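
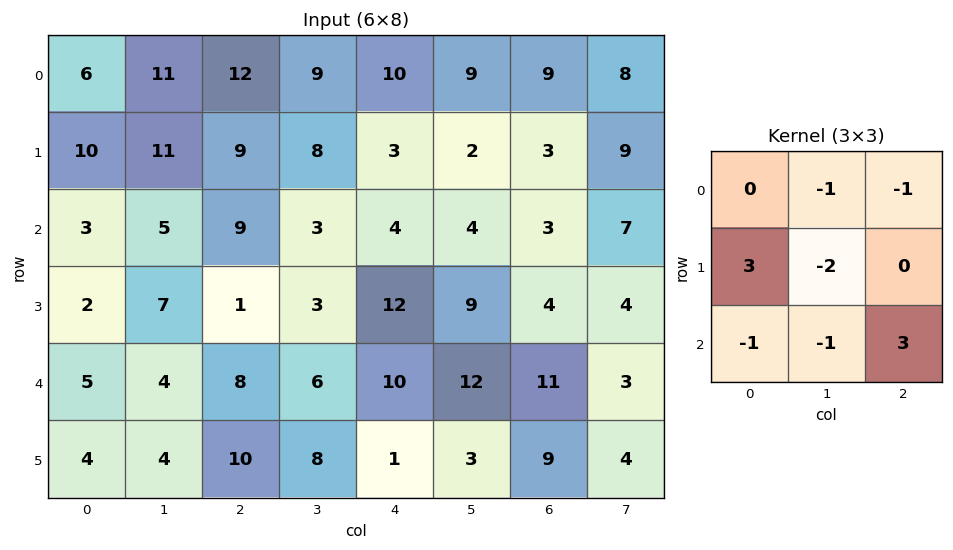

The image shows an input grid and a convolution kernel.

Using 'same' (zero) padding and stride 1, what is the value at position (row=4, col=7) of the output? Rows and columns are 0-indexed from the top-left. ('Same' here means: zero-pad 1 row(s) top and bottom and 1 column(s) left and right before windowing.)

The receptive field on the zero-padded input at this output position is [4 4 0 / 11 3 0 / 9 4 0]. Elementwise product with the kernel and sum: 4·-1 + 0·-1 + 11·3 + 3·-2 + 9·-1 + 4·-1 + 0·3.

10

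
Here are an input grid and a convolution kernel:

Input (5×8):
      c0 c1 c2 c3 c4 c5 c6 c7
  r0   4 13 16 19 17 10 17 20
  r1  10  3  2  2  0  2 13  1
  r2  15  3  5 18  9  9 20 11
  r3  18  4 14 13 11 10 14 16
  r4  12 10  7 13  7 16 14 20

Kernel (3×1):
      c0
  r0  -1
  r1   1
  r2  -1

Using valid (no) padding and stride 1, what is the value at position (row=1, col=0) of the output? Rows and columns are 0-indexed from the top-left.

-13

The receptive field on the input at this output position is [10 / 15 / 18]. Elementwise product with the kernel and sum: 10·-1 + 15·1 + 18·-1.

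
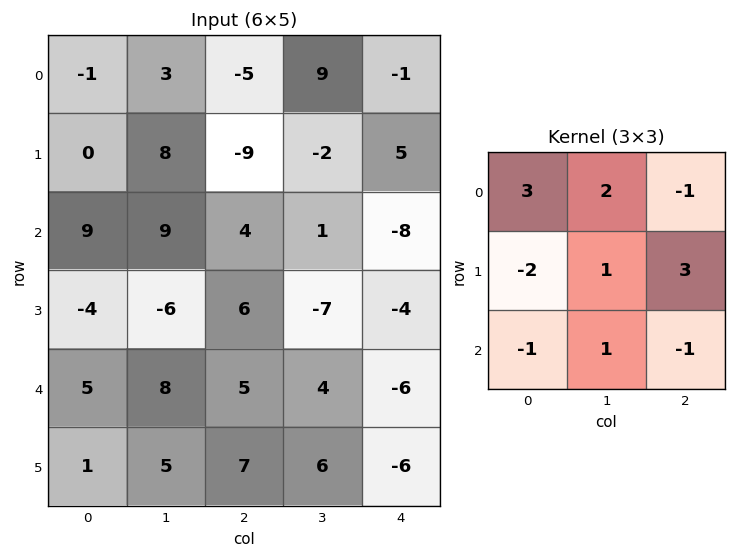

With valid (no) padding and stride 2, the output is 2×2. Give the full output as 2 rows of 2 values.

Output[0,0]: The receptive field on the input at this output position is [-1 3 -5 / 0 8 -9 / 9 9 4]. Elementwise product with the kernel and sum: -1·3 + 3·2 + -5·-1 + 0·-2 + 8·1 + -9·3 + 9·-1 + 9·1 + 4·-1.

-15 40
59 -4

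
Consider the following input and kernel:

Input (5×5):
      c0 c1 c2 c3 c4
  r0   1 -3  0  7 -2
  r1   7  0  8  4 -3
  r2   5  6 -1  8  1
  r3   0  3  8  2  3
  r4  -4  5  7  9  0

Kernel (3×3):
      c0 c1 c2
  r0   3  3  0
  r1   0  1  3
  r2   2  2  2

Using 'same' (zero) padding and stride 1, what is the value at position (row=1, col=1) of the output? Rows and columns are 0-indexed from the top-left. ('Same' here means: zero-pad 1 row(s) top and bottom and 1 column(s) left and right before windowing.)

38

The receptive field on the zero-padded input at this output position is [1 -3 0 / 7 0 8 / 5 6 -1]. Elementwise product with the kernel and sum: 1·3 + -3·3 + 0·1 + 8·3 + 5·2 + 6·2 + -1·2.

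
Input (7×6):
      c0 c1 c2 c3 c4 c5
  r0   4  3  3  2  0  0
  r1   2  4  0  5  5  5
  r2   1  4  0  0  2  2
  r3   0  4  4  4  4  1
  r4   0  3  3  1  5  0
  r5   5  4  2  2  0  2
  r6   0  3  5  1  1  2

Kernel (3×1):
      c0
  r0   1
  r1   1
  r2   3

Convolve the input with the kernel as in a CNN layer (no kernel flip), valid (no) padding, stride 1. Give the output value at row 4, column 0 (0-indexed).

The receptive field on the input at this output position is [0 / 5 / 0]. Elementwise product with the kernel and sum: 0·1 + 5·1 + 0·3.

5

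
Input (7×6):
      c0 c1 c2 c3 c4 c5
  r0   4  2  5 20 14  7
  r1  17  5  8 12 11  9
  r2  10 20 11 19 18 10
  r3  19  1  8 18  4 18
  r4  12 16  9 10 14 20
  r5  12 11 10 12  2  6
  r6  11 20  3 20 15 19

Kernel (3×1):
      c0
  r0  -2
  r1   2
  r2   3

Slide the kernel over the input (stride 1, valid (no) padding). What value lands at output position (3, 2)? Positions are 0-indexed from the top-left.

32

The receptive field on the input at this output position is [8 / 9 / 10]. Elementwise product with the kernel and sum: 8·-2 + 9·2 + 10·3.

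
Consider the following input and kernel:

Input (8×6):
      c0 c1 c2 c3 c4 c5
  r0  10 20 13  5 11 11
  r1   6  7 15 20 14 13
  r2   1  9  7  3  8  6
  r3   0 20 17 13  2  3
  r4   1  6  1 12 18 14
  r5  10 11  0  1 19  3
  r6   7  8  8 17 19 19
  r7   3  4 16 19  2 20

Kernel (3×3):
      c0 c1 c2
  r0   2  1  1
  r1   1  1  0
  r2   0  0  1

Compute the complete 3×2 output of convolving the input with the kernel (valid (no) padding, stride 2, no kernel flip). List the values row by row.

73 85
39 73
38 52

Output[0,0]: The receptive field on the input at this output position is [10 20 13 / 6 7 15 / 1 9 7]. Elementwise product with the kernel and sum: 10·2 + 20·1 + 13·1 + 6·1 + 7·1 + 7·1.
Output[0,1]: The receptive field on the input at this output position is [13 5 11 / 15 20 14 / 7 3 8]. Elementwise product with the kernel and sum: 13·2 + 5·1 + 11·1 + 15·1 + 20·1 + 8·1.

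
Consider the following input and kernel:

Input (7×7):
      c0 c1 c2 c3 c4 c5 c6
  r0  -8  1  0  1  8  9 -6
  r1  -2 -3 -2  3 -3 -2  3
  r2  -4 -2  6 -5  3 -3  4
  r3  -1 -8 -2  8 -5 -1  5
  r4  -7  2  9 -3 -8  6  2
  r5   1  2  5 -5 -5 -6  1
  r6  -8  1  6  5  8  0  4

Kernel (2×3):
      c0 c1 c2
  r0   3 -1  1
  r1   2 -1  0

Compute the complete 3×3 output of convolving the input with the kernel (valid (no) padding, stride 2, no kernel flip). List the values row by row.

Output[0,0]: The receptive field on the input at this output position is [-8 1 0 / -2 -3 -2]. Elementwise product with the kernel and sum: -8·3 + 1·-1 + 0·1 + -2·2 + -3·-1.
Output[0,1]: The receptive field on the input at this output position is [0 1 8 / -2 3 -3]. Elementwise product with the kernel and sum: 0·3 + 1·-1 + 8·1 + -2·2 + 3·-1.

-26 0 5
2 14 7
-14 37 -32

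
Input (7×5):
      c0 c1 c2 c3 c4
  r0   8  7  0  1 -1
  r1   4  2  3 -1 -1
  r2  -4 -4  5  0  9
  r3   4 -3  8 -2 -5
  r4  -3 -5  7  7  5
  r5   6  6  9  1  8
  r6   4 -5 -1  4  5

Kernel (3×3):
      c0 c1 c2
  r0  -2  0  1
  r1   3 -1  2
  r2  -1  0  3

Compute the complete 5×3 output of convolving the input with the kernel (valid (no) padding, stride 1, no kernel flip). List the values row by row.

19 -8 29
17 -25 3
68 13 23
31 -7 18
36 45 49

Output[0,0]: The receptive field on the input at this output position is [8 7 0 / 4 2 3 / -4 -4 5]. Elementwise product with the kernel and sum: 8·-2 + 0·1 + 4·3 + 2·-1 + 3·2 + -4·-1 + 5·3.
Output[0,1]: The receptive field on the input at this output position is [7 0 1 / 2 3 -1 / -4 5 0]. Elementwise product with the kernel and sum: 7·-2 + 1·1 + 2·3 + 3·-1 + -1·2 + -4·-1 + 0·3.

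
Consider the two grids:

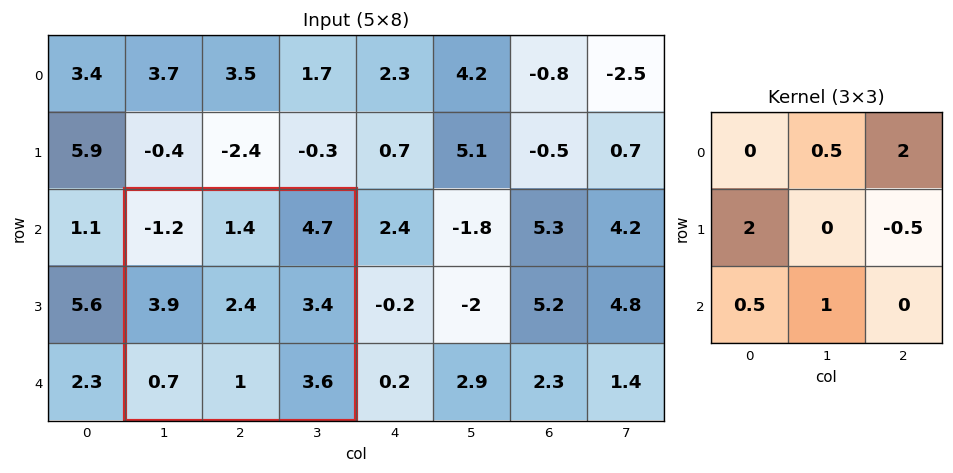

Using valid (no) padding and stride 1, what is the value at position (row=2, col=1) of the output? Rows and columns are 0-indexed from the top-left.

17.55

The receptive field on the input at this output position is [-1.2 1.4 4.7 / 3.9 2.4 3.4 / 0.7 1 3.6]. Elementwise product with the kernel and sum: 1.4·0.5 + 4.7·2 + 3.9·2 + 3.4·-0.5 + 0.7·0.5 + 1·1.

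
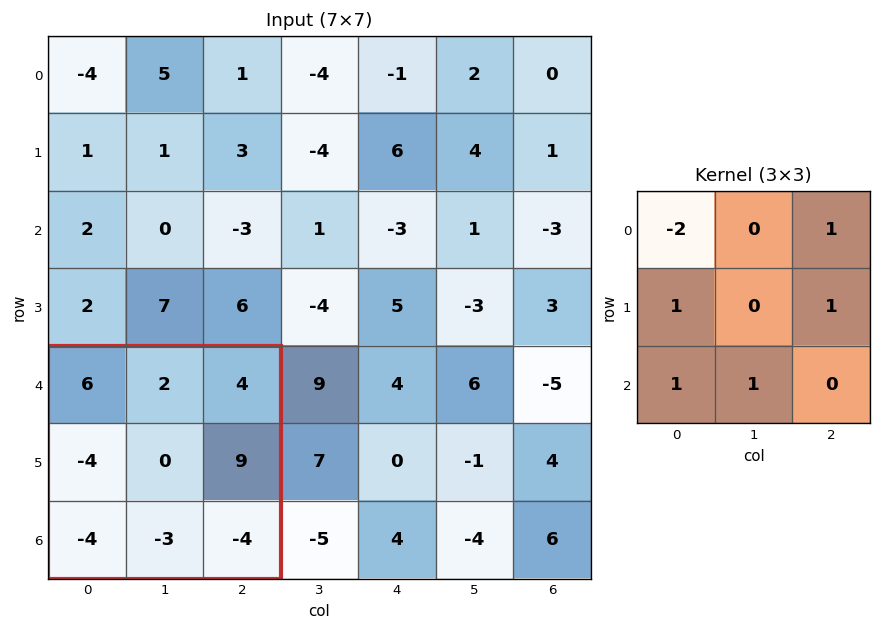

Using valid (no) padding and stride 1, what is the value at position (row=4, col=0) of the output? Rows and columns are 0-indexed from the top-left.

-10

The receptive field on the input at this output position is [6 2 4 / -4 0 9 / -4 -3 -4]. Elementwise product with the kernel and sum: 6·-2 + 4·1 + -4·1 + 9·1 + -4·1 + -3·1.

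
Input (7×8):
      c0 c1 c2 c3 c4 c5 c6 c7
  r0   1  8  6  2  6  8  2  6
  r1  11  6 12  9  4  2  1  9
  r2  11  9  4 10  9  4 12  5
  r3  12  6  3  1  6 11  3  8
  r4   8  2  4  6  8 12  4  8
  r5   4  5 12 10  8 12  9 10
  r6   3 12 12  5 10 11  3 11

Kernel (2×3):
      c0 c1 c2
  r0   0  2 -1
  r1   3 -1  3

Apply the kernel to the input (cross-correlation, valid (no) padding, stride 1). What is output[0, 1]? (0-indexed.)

43

The receptive field on the input at this output position is [8 6 2 / 6 12 9]. Elementwise product with the kernel and sum: 6·2 + 2·-1 + 6·3 + 12·-1 + 9·3.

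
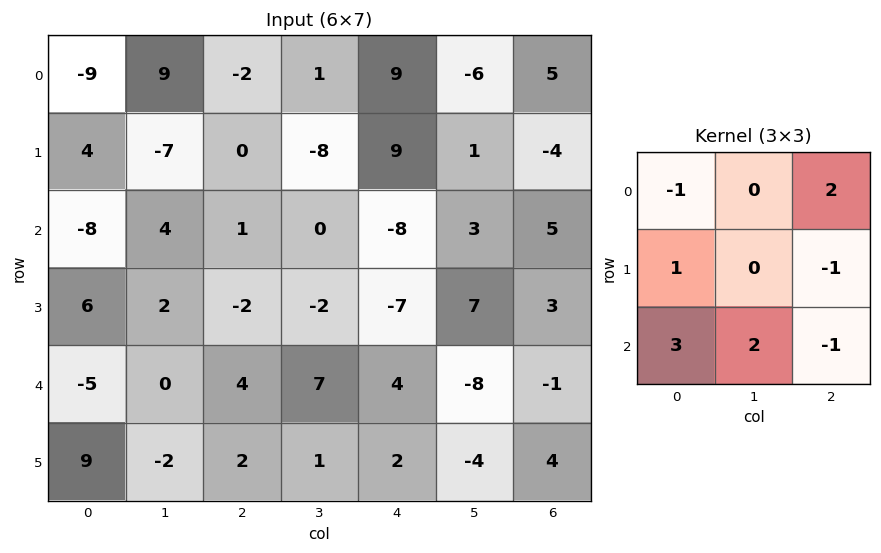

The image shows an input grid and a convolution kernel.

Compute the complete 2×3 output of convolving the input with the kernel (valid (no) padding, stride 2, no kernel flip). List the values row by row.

-8 22 -9
-1 10 5

Output[0,0]: The receptive field on the input at this output position is [-9 9 -2 / 4 -7 0 / -8 4 1]. Elementwise product with the kernel and sum: -9·-1 + -2·2 + 4·1 + 0·-1 + -8·3 + 4·2 + 1·-1.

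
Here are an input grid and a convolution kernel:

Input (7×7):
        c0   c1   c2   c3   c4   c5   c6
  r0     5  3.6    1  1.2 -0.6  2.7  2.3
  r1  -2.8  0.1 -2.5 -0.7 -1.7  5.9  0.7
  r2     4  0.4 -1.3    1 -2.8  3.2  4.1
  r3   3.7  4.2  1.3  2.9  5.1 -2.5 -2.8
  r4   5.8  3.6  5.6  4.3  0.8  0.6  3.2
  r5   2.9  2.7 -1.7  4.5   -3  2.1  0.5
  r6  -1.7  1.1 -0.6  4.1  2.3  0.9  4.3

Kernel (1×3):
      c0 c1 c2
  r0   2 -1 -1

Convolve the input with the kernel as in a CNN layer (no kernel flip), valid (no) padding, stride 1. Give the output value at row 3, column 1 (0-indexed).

The receptive field on the input at this output position is [4.2 1.3 2.9]. Elementwise product with the kernel and sum: 4.2·2 + 1.3·-1 + 2.9·-1.

4.2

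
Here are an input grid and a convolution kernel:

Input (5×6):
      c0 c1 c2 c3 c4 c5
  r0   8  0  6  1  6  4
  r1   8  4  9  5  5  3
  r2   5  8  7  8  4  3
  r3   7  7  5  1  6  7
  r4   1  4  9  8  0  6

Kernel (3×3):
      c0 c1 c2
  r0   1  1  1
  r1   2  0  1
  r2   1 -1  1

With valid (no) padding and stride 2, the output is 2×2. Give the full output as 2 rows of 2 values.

Output[0,0]: The receptive field on the input at this output position is [8 0 6 / 8 4 9 / 5 8 7]. Elementwise product with the kernel and sum: 8·1 + 0·1 + 6·1 + 8·2 + 9·1 + 5·1 + 8·-1 + 7·1.
Output[0,1]: The receptive field on the input at this output position is [6 1 6 / 9 5 5 / 7 8 4]. Elementwise product with the kernel and sum: 6·1 + 1·1 + 6·1 + 9·2 + 5·1 + 7·1 + 8·-1 + 4·1.

43 39
45 36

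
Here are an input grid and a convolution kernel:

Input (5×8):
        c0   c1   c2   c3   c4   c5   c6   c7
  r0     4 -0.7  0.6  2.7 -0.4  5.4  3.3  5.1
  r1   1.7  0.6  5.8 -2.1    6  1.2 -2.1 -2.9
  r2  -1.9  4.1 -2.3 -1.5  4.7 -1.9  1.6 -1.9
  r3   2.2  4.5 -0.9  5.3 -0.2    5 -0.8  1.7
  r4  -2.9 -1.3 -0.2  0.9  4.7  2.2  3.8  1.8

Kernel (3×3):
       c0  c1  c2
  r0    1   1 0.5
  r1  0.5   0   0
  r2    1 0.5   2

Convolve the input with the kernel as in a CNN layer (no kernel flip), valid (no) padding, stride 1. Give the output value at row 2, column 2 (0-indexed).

7.75

The receptive field on the input at this output position is [-2.3 -1.5 4.7 / -0.9 5.3 -0.2 / -0.2 0.9 4.7]. Elementwise product with the kernel and sum: -2.3·1 + -1.5·1 + 4.7·0.5 + -0.9·0.5 + -0.2·1 + 0.9·0.5 + 4.7·2.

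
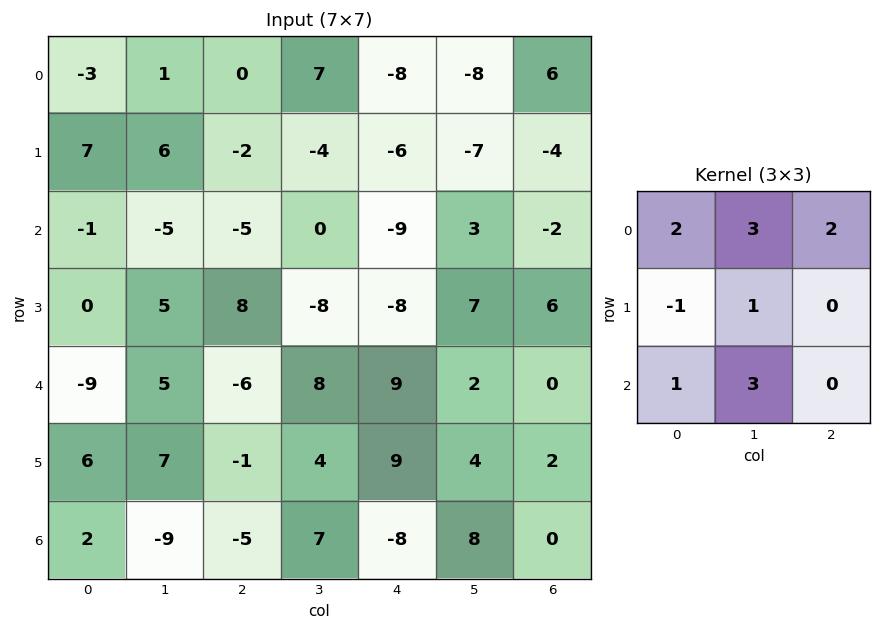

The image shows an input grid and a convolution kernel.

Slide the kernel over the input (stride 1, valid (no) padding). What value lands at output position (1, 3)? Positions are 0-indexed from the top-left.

The receptive field on the input at this output position is [-4 -6 -7 / 0 -9 3 / -8 -8 7]. Elementwise product with the kernel and sum: -4·2 + -6·3 + -7·2 + 0·-1 + -9·1 + -8·1 + -8·3.

-81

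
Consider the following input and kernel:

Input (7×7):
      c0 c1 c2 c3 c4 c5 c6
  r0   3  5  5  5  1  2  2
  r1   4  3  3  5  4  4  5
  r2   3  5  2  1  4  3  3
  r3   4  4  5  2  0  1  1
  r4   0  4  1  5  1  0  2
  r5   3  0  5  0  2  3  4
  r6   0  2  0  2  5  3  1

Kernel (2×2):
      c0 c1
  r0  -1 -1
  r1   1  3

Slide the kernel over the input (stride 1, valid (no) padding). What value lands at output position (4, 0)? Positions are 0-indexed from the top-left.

The receptive field on the input at this output position is [0 4 / 3 0]. Elementwise product with the kernel and sum: 0·-1 + 4·-1 + 3·1 + 0·3.

-1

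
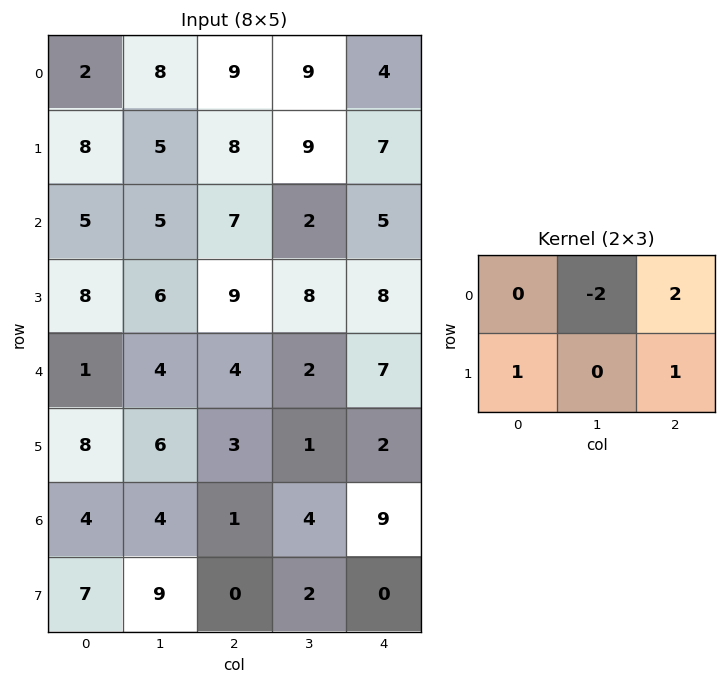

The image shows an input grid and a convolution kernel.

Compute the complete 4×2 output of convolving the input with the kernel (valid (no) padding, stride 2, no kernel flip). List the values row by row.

18 5
21 23
11 15
1 10

Output[0,0]: The receptive field on the input at this output position is [2 8 9 / 8 5 8]. Elementwise product with the kernel and sum: 8·-2 + 9·2 + 8·1 + 8·1.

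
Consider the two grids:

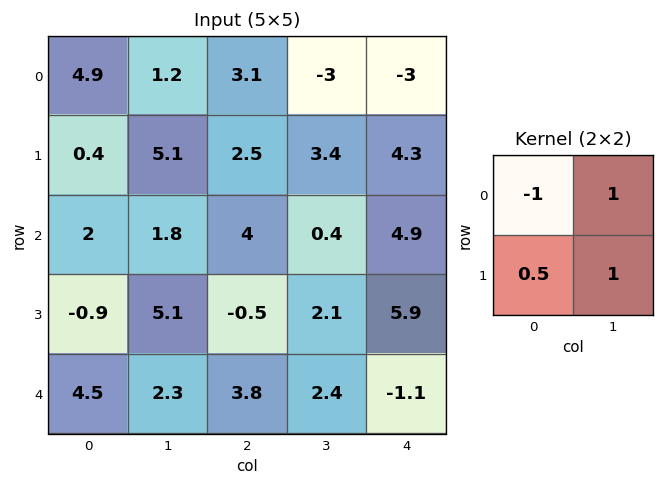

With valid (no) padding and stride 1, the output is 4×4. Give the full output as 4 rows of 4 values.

1.6 6.95 -1.45 6
7.5 2.3 3.3 6
4.45 4.25 -1.75 11.45
10.55 -0.65 6.9 3.9

Output[0,0]: The receptive field on the input at this output position is [4.9 1.2 / 0.4 5.1]. Elementwise product with the kernel and sum: 4.9·-1 + 1.2·1 + 0.4·0.5 + 5.1·1.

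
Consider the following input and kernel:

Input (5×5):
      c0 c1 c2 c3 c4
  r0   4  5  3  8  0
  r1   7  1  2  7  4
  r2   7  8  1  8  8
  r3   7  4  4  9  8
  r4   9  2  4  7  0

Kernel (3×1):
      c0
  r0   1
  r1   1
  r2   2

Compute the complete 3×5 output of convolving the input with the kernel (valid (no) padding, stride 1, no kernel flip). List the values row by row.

25 22 7 31 20
28 17 11 33 28
32 16 13 31 16

Output[0,0]: The receptive field on the input at this output position is [4 / 7 / 7]. Elementwise product with the kernel and sum: 4·1 + 7·1 + 7·2.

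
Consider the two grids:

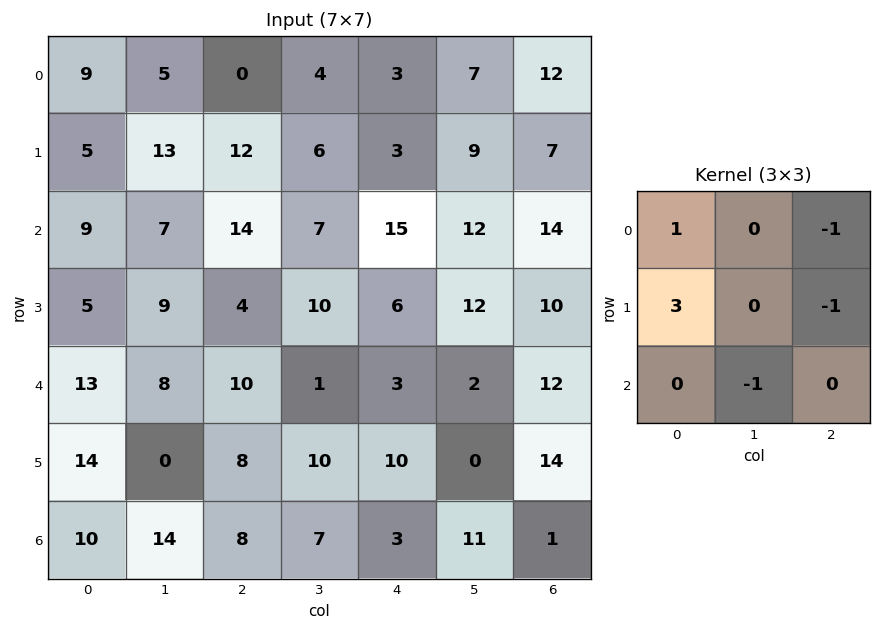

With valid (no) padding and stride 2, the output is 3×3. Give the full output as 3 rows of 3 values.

5 23 -19
-2 4 7
23 14 -4

Output[0,0]: The receptive field on the input at this output position is [9 5 0 / 5 13 12 / 9 7 14]. Elementwise product with the kernel and sum: 9·1 + 0·-1 + 5·3 + 12·-1 + 7·-1.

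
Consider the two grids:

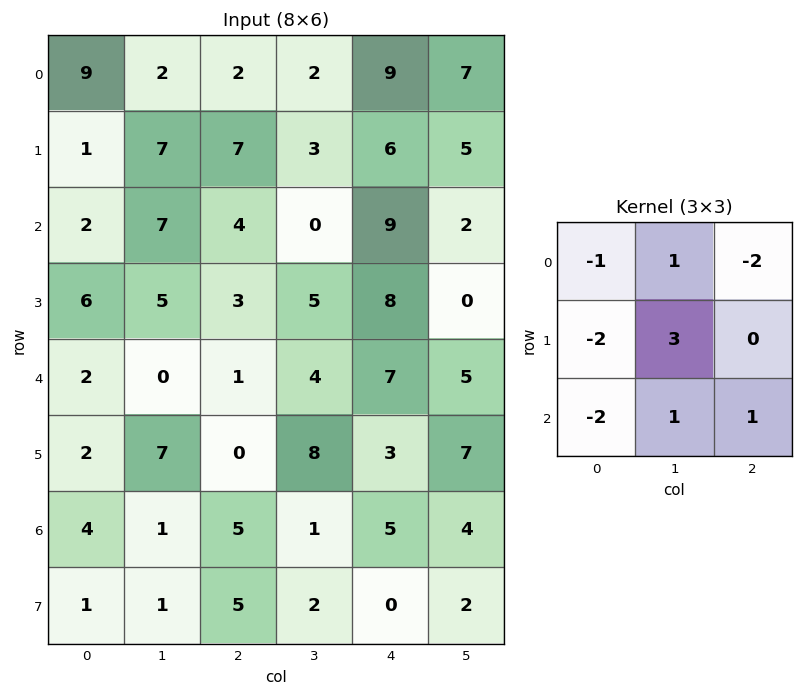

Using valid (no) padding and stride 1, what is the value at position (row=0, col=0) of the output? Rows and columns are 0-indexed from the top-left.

15

The receptive field on the input at this output position is [9 2 2 / 1 7 7 / 2 7 4]. Elementwise product with the kernel and sum: 9·-1 + 2·1 + 2·-2 + 1·-2 + 7·3 + 2·-2 + 7·1 + 4·1.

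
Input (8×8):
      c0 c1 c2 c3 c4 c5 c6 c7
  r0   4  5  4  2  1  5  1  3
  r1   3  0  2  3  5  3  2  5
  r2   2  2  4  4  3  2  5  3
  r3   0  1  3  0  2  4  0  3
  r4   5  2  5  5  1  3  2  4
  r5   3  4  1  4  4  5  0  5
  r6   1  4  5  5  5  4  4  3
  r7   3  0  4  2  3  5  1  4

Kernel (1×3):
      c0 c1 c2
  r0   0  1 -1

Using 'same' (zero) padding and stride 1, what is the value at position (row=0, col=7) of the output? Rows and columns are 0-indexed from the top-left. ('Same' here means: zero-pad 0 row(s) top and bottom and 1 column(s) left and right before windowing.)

The receptive field on the zero-padded input at this output position is [1 3 0]. Elementwise product with the kernel and sum: 3·1 + 0·-1.

3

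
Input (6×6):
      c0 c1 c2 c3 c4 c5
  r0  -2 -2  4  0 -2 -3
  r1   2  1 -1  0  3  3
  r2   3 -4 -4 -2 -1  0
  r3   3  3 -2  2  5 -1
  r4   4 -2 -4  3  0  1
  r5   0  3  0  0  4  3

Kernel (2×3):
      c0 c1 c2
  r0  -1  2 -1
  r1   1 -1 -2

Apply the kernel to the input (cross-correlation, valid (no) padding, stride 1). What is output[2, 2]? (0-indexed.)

The receptive field on the input at this output position is [-4 -2 -1 / -2 2 5]. Elementwise product with the kernel and sum: -4·-1 + -2·2 + -1·-1 + -2·1 + 2·-1 + 5·-2.

-13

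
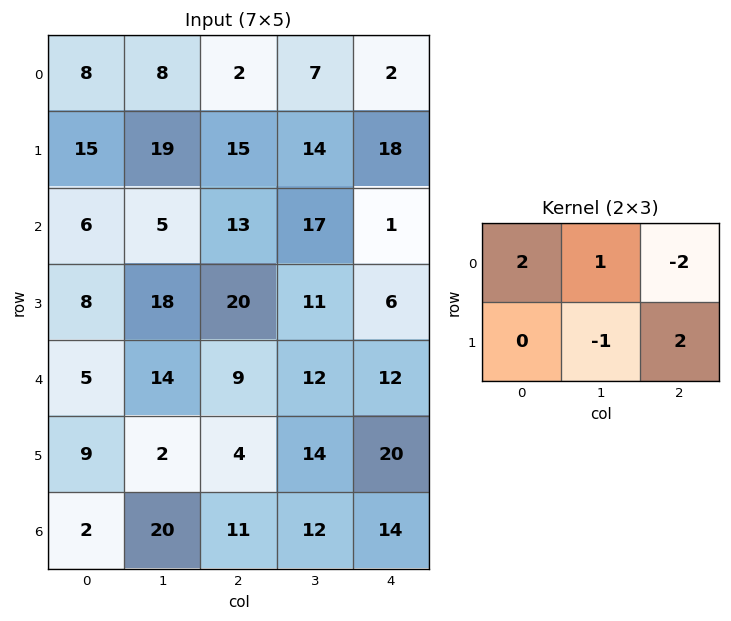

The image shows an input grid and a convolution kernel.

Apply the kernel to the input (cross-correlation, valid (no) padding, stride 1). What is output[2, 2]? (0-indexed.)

The receptive field on the input at this output position is [13 17 1 / 20 11 6]. Elementwise product with the kernel and sum: 13·2 + 17·1 + 1·-2 + 11·-1 + 6·2.

42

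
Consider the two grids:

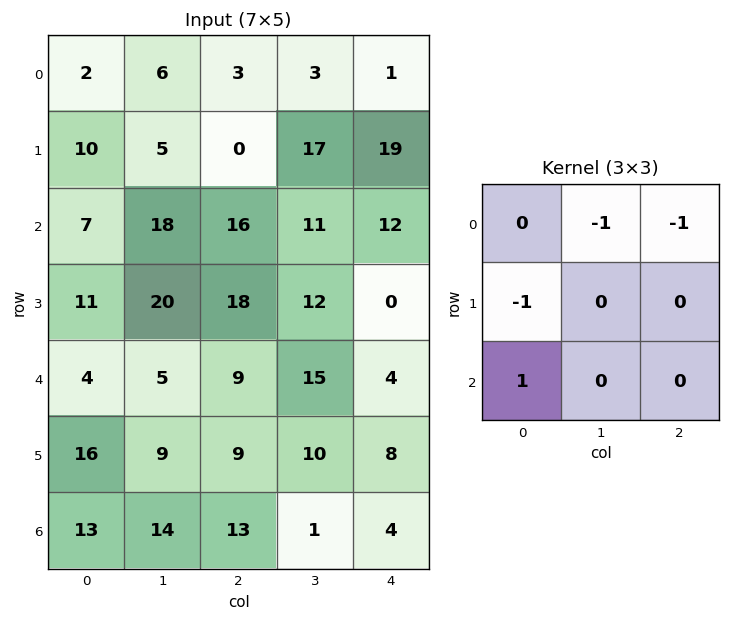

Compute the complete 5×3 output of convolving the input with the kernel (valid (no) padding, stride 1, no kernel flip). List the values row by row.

-12 7 12
-1 -15 -34
-41 -42 -32
-26 -26 -12
-17 -19 -15

Output[0,0]: The receptive field on the input at this output position is [2 6 3 / 10 5 0 / 7 18 16]. Elementwise product with the kernel and sum: 6·-1 + 3·-1 + 10·-1 + 7·1.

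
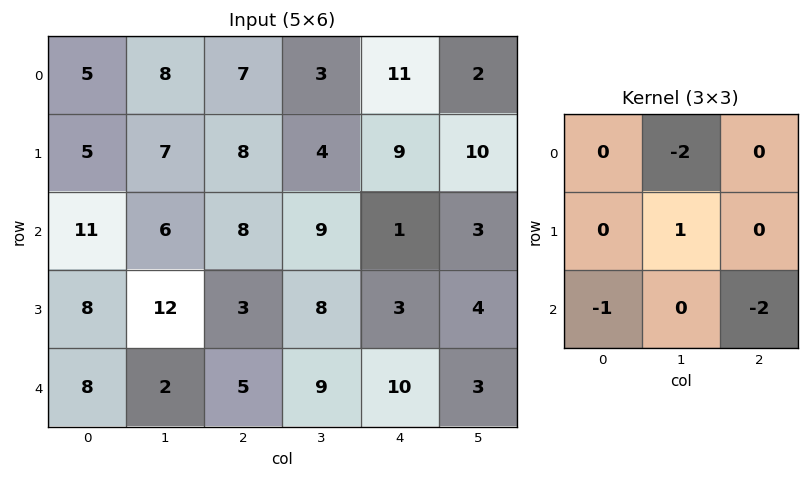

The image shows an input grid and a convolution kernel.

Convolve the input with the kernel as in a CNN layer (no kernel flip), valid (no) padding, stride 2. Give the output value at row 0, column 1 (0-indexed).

The receptive field on the input at this output position is [7 3 11 / 8 4 9 / 8 9 1]. Elementwise product with the kernel and sum: 3·-2 + 4·1 + 8·-1 + 1·-2.

-12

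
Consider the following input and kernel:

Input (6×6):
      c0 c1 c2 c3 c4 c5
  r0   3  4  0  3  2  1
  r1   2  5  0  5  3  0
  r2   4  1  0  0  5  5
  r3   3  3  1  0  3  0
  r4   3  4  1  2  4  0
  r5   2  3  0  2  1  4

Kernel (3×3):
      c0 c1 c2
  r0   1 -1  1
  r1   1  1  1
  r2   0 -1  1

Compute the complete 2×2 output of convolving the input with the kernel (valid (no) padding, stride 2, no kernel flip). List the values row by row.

Output[0,0]: The receptive field on the input at this output position is [3 4 0 / 2 5 0 / 4 1 0]. Elementwise product with the kernel and sum: 3·1 + 4·-1 + 0·1 + 2·1 + 5·1 + 0·1 + 1·-1 + 0·1.

5 12
7 11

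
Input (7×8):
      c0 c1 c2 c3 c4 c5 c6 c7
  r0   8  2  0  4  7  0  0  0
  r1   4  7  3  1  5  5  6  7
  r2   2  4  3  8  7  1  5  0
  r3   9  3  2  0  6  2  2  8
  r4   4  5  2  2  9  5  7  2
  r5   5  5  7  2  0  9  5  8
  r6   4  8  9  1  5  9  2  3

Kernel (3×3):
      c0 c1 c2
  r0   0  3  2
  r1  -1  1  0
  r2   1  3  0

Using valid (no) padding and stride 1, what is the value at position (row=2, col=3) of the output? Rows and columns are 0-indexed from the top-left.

The receptive field on the input at this output position is [8 7 1 / 0 6 2 / 2 9 5]. Elementwise product with the kernel and sum: 7·3 + 1·2 + 0·-1 + 6·1 + 2·1 + 9·3.

58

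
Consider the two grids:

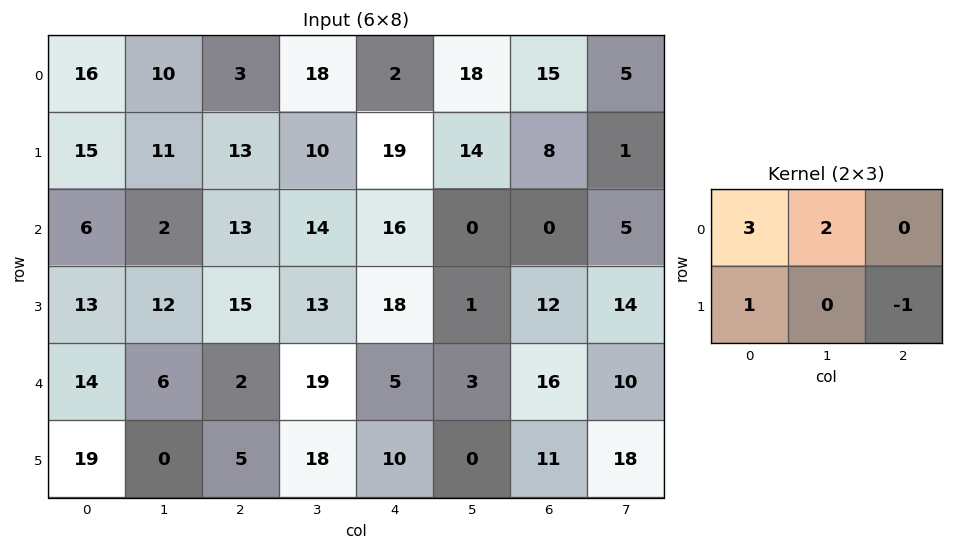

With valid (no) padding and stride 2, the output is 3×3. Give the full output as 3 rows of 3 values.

Output[0,0]: The receptive field on the input at this output position is [16 10 3 / 15 11 13]. Elementwise product with the kernel and sum: 16·3 + 10·2 + 15·1 + 13·-1.
Output[0,1]: The receptive field on the input at this output position is [3 18 2 / 13 10 19]. Elementwise product with the kernel and sum: 3·3 + 18·2 + 13·1 + 19·-1.

70 39 53
20 64 54
68 39 20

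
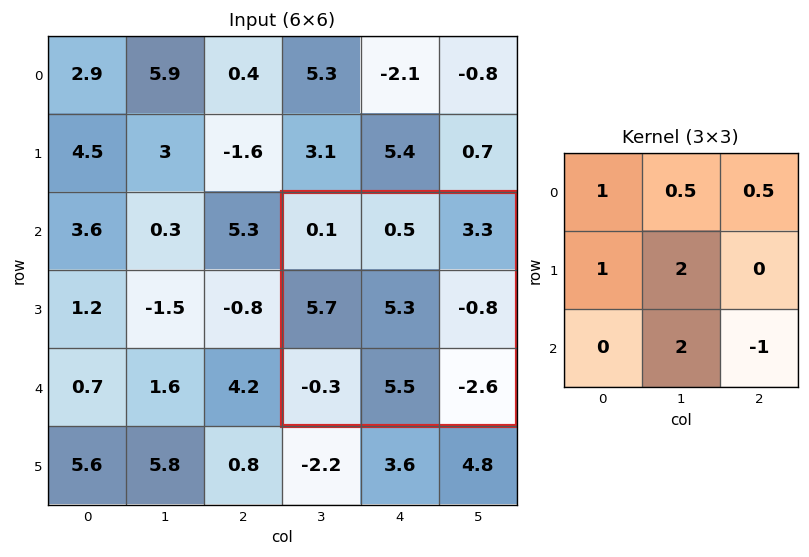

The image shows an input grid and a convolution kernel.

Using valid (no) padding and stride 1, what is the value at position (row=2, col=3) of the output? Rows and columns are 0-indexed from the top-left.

The receptive field on the input at this output position is [0.1 0.5 3.3 / 5.7 5.3 -0.8 / -0.3 5.5 -2.6]. Elementwise product with the kernel and sum: 0.1·1 + 0.5·0.5 + 3.3·0.5 + 5.7·1 + 5.3·2 + 5.5·2 + -2.6·-1.

31.9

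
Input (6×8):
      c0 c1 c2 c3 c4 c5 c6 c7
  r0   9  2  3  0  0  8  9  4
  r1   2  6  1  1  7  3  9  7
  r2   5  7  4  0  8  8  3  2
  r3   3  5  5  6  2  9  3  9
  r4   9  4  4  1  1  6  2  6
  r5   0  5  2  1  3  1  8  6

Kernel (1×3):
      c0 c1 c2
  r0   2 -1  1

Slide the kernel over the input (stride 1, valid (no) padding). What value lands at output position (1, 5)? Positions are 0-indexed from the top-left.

The receptive field on the input at this output position is [3 9 7]. Elementwise product with the kernel and sum: 3·2 + 9·-1 + 7·1.

4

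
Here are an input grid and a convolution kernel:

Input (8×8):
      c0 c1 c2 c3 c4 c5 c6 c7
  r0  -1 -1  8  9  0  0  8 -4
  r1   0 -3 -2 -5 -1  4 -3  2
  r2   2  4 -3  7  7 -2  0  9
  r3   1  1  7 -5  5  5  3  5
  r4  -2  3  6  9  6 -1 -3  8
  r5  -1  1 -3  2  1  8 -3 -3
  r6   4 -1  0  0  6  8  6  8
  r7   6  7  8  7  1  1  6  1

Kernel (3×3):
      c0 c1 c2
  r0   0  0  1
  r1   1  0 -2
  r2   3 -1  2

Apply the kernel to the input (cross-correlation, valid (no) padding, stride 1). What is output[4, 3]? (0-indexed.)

-5

The receptive field on the input at this output position is [9 6 -1 / 2 1 8 / 0 6 8]. Elementwise product with the kernel and sum: -1·1 + 2·1 + 8·-2 + 0·3 + 6·-1 + 8·2.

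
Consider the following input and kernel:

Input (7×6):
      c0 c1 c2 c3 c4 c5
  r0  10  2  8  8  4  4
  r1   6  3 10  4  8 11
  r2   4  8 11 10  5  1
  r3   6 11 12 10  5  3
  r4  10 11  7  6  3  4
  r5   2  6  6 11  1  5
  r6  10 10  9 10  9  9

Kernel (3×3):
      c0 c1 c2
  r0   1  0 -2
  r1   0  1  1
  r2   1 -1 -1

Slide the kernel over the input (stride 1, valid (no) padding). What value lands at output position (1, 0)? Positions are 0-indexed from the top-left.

-12

The receptive field on the input at this output position is [6 3 10 / 4 8 11 / 6 11 12]. Elementwise product with the kernel and sum: 6·1 + 10·-2 + 8·1 + 11·1 + 6·1 + 11·-1 + 12·-1.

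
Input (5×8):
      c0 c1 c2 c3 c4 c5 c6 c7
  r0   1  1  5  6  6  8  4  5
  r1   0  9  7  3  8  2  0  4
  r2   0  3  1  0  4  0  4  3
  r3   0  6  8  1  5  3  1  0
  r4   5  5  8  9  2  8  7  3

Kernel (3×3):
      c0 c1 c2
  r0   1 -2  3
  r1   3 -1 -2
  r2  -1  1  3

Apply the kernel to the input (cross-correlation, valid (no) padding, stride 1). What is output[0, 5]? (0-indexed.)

The receptive field on the input at this output position is [8 4 5 / 2 0 4 / 0 4 3]. Elementwise product with the kernel and sum: 8·1 + 4·-2 + 5·3 + 2·3 + 0·-1 + 4·-2 + 0·-1 + 4·1 + 3·3.

26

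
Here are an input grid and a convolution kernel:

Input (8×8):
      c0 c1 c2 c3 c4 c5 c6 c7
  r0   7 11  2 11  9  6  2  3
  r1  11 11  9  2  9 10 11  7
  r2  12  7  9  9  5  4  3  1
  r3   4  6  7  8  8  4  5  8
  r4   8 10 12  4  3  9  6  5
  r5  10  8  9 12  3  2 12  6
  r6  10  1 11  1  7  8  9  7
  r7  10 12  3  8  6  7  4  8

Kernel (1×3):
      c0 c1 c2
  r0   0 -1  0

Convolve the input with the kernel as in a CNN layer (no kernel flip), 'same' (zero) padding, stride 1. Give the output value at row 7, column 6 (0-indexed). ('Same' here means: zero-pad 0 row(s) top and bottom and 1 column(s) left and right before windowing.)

-4

The receptive field on the zero-padded input at this output position is [7 4 8]. Elementwise product with the kernel and sum: 4·-1.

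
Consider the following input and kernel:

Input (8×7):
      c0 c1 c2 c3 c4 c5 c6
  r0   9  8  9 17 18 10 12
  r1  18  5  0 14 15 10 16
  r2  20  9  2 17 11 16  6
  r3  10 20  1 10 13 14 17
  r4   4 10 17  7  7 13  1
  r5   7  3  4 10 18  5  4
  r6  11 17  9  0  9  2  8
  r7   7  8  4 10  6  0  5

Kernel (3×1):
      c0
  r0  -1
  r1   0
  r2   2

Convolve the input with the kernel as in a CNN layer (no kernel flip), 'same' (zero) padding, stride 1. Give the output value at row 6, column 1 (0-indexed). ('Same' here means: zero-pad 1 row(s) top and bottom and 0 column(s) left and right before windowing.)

The receptive field on the zero-padded input at this output position is [3 / 17 / 8]. Elementwise product with the kernel and sum: 3·-1 + 8·2.

13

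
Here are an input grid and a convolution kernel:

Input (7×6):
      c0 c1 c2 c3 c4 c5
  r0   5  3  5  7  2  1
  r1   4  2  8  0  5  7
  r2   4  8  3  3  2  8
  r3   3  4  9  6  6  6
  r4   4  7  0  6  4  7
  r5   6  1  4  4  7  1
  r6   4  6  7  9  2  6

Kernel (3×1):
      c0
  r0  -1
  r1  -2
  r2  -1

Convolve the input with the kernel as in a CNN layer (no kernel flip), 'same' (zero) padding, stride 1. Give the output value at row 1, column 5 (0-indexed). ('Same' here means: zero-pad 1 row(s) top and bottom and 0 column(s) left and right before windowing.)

-23

The receptive field on the zero-padded input at this output position is [1 / 7 / 8]. Elementwise product with the kernel and sum: 1·-1 + 7·-2 + 8·-1.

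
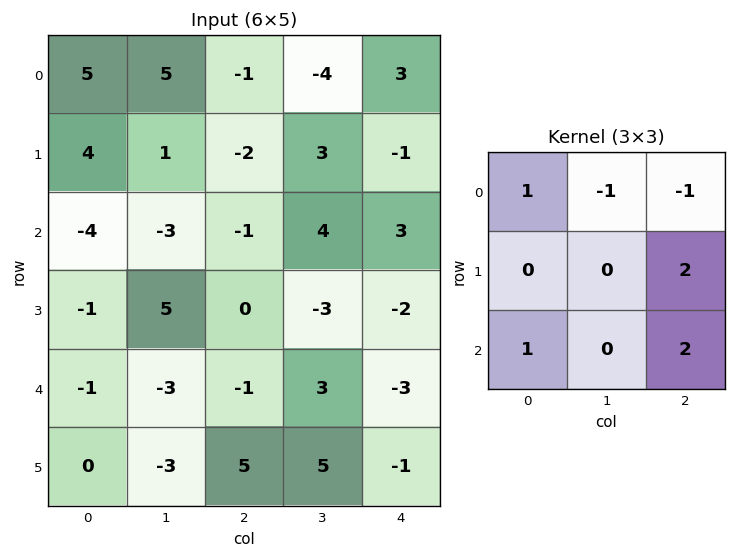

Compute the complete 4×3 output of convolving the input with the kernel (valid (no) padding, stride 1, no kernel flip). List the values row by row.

-9 21 3
2 7 -2
-3 -9 -19
2 21 2

Output[0,0]: The receptive field on the input at this output position is [5 5 -1 / 4 1 -2 / -4 -3 -1]. Elementwise product with the kernel and sum: 5·1 + 5·-1 + -1·-1 + -2·2 + -4·1 + -1·2.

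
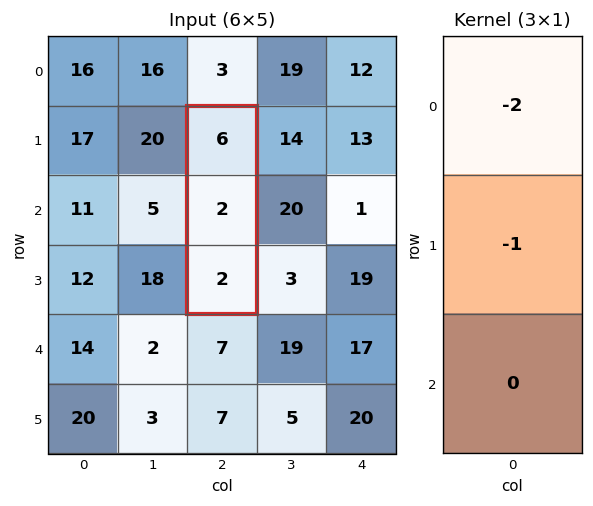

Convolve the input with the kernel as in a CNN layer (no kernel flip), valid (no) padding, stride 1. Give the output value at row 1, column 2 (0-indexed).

The receptive field on the input at this output position is [6 / 2 / 2]. Elementwise product with the kernel and sum: 6·-2 + 2·-1.

-14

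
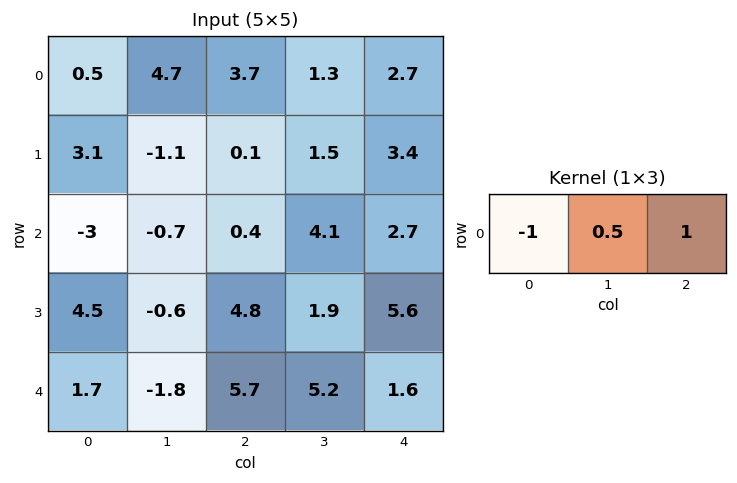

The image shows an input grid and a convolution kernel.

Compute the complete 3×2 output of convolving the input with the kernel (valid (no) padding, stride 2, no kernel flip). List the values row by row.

Output[0,0]: The receptive field on the input at this output position is [0.5 4.7 3.7]. Elementwise product with the kernel and sum: 0.5·-1 + 4.7·0.5 + 3.7·1.
Output[0,1]: The receptive field on the input at this output position is [3.7 1.3 2.7]. Elementwise product with the kernel and sum: 3.7·-1 + 1.3·0.5 + 2.7·1.

5.55 -0.35
3.05 4.35
3.1 -1.5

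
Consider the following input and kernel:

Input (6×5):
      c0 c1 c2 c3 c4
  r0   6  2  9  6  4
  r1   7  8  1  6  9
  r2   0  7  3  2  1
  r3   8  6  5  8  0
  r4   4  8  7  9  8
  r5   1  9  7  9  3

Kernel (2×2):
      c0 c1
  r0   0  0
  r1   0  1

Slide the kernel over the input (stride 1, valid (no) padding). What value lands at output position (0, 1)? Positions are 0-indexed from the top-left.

The receptive field on the input at this output position is [2 9 / 8 1]. Elementwise product with the kernel and sum: 1·1.

1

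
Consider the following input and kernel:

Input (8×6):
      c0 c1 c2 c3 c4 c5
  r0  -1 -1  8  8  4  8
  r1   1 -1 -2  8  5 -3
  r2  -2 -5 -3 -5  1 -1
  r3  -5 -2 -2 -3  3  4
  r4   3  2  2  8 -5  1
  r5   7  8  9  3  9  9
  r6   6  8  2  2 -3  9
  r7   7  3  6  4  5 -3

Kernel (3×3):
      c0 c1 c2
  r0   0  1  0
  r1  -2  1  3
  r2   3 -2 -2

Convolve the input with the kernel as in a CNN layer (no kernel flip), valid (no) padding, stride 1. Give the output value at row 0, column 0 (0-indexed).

0

The receptive field on the input at this output position is [-1 -1 8 / 1 -1 -2 / -2 -5 -3]. Elementwise product with the kernel and sum: -1·1 + 1·-2 + -1·1 + -2·3 + -2·3 + -5·-2 + -3·-2.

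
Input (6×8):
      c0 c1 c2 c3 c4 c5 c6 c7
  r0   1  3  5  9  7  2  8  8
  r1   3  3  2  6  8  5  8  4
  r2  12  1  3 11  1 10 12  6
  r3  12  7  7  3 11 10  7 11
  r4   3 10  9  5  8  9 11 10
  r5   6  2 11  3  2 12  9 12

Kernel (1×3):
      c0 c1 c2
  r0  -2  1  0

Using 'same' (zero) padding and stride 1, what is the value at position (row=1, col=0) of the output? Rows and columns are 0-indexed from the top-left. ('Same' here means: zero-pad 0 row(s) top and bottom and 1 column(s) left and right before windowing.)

3

The receptive field on the zero-padded input at this output position is [0 3 3]. Elementwise product with the kernel and sum: 0·-2 + 3·1.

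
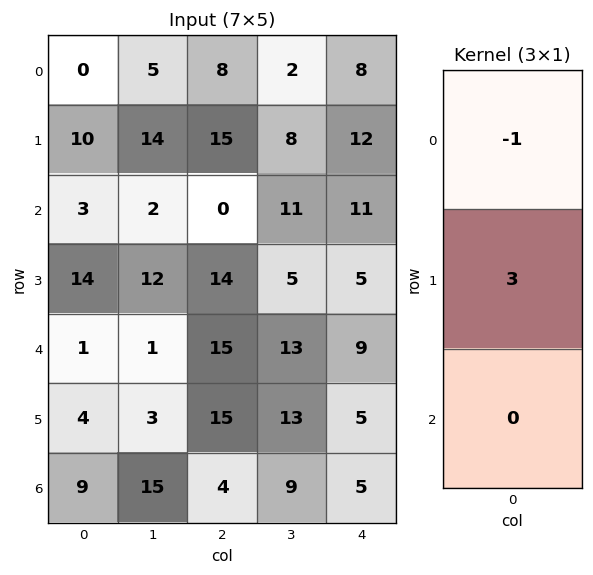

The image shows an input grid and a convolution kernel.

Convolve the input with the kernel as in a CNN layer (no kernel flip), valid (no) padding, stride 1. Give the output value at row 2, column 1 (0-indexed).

34

The receptive field on the input at this output position is [2 / 12 / 1]. Elementwise product with the kernel and sum: 2·-1 + 12·3.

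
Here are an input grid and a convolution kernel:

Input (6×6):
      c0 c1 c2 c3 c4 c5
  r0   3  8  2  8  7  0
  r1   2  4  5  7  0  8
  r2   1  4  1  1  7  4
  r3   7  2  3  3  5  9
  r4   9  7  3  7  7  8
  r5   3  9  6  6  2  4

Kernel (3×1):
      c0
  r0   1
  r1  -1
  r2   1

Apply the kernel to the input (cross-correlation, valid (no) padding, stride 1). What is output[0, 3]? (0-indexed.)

The receptive field on the input at this output position is [8 / 7 / 1]. Elementwise product with the kernel and sum: 8·1 + 7·-1 + 1·1.

2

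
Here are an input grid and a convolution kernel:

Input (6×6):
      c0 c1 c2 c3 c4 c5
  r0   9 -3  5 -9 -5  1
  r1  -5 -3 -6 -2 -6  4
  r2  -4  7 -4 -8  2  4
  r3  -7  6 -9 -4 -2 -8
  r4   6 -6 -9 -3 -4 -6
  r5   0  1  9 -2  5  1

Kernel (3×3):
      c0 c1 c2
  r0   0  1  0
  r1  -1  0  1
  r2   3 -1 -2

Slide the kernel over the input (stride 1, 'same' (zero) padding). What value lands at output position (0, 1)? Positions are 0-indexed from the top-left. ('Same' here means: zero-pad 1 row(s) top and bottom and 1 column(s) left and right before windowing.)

The receptive field on the zero-padded input at this output position is [0 0 0 / 9 -3 5 / -5 -3 -6]. Elementwise product with the kernel and sum: 0·1 + 9·-1 + 5·1 + -5·3 + -3·-1 + -6·-2.

-4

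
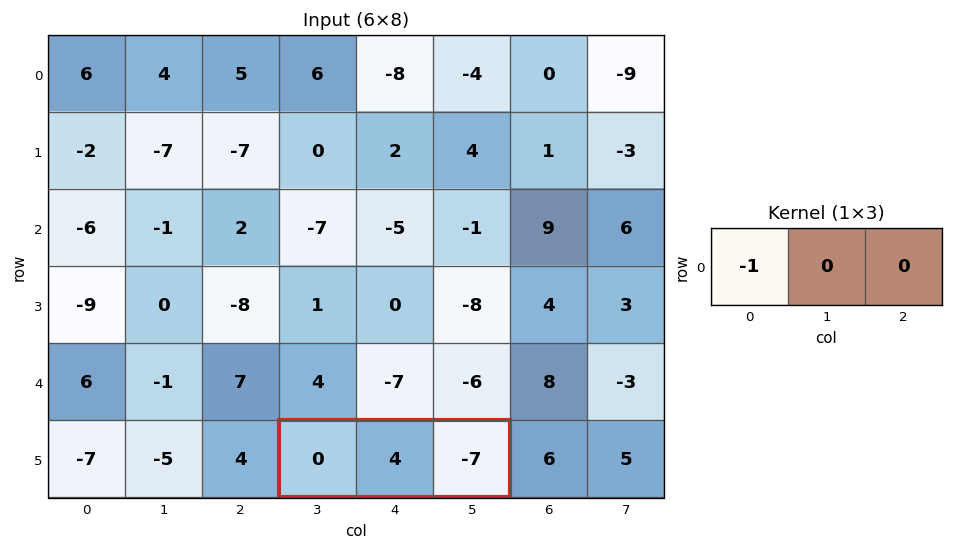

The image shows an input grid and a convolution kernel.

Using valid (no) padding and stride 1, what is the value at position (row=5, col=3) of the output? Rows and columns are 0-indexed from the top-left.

The receptive field on the input at this output position is [0 4 -7]. Elementwise product with the kernel and sum: 0·-1.

0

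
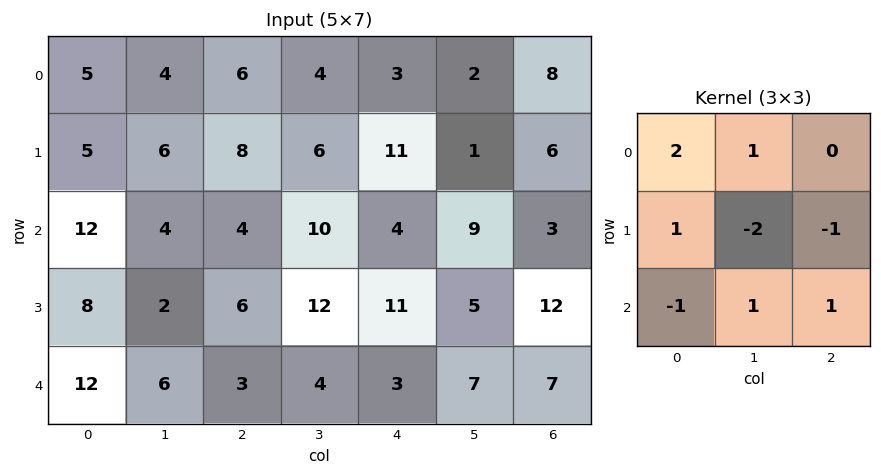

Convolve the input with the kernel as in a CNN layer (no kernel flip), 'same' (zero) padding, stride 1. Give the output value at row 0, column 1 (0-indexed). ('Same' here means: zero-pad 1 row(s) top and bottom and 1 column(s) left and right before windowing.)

0

The receptive field on the zero-padded input at this output position is [0 0 0 / 5 4 6 / 5 6 8]. Elementwise product with the kernel and sum: 0·2 + 0·1 + 5·1 + 4·-2 + 6·-1 + 5·-1 + 6·1 + 8·1.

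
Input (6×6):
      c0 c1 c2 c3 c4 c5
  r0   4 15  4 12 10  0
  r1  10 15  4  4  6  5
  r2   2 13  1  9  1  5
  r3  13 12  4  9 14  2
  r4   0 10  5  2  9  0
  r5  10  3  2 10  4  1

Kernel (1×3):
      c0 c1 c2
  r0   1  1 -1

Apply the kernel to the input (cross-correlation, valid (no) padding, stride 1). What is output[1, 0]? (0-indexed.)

21

The receptive field on the input at this output position is [10 15 4]. Elementwise product with the kernel and sum: 10·1 + 15·1 + 4·-1.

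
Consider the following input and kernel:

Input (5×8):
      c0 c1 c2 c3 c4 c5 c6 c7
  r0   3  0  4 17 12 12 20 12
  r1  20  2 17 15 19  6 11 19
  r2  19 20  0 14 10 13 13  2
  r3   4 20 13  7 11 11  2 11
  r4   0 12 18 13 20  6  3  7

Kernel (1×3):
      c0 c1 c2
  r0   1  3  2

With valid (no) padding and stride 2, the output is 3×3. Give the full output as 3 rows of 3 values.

Output[0,0]: The receptive field on the input at this output position is [3 0 4]. Elementwise product with the kernel and sum: 3·1 + 0·3 + 4·2.
Output[0,1]: The receptive field on the input at this output position is [4 17 12]. Elementwise product with the kernel and sum: 4·1 + 17·3 + 12·2.

11 79 88
79 62 75
72 97 44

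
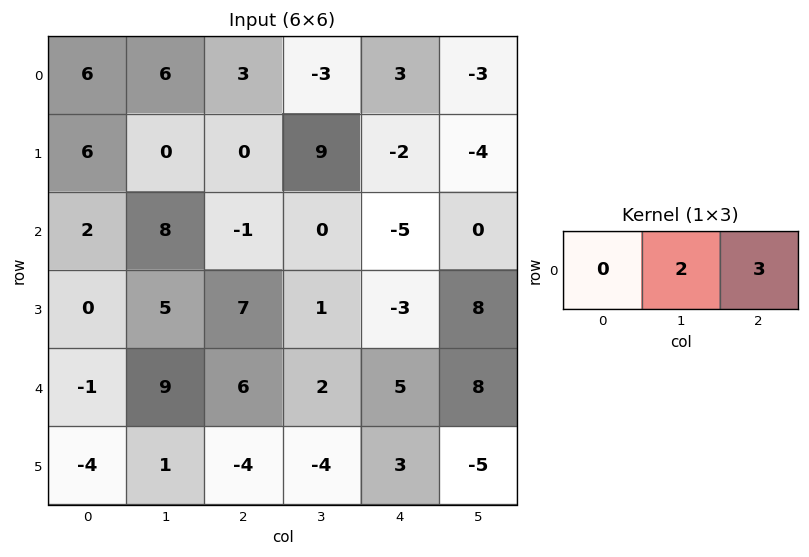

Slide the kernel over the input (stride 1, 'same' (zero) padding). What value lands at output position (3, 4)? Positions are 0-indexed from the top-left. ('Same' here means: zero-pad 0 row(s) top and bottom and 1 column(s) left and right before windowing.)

The receptive field on the zero-padded input at this output position is [1 -3 8]. Elementwise product with the kernel and sum: -3·2 + 8·3.

18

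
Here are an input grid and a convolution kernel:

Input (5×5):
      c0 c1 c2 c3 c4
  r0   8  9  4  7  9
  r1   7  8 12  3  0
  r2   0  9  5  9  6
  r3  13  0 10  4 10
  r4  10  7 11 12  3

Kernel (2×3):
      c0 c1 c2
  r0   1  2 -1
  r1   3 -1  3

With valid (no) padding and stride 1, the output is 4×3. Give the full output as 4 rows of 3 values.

Output[0,0]: The receptive field on the input at this output position is [8 9 4 / 7 8 12]. Elementwise product with the kernel and sum: 8·1 + 9·2 + 4·-1 + 7·3 + 8·-1 + 12·3.

71 31 42
17 78 42
82 12 73
59 62 38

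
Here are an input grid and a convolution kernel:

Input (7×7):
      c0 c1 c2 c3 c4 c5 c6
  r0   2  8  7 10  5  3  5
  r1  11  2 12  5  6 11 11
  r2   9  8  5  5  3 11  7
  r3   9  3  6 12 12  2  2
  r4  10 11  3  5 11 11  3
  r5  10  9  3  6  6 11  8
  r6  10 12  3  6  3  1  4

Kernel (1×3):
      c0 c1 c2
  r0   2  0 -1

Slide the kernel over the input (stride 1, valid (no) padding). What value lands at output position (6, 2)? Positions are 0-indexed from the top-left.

The receptive field on the input at this output position is [3 6 3]. Elementwise product with the kernel and sum: 3·2 + 3·-1.

3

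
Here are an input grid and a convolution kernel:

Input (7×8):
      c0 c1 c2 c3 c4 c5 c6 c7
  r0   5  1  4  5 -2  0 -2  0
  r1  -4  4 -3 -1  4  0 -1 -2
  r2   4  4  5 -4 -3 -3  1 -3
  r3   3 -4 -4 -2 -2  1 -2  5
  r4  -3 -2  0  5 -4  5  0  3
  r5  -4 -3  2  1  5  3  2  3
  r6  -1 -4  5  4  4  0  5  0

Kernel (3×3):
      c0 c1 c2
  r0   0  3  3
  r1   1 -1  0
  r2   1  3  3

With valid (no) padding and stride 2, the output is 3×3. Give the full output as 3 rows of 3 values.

38 -9 -11
25 -20 2
-5 33 36

Output[0,0]: The receptive field on the input at this output position is [5 1 4 / -4 4 -3 / 4 4 5]. Elementwise product with the kernel and sum: 1·3 + 4·3 + -4·1 + 4·-1 + 4·1 + 4·3 + 5·3.
Output[0,1]: The receptive field on the input at this output position is [4 5 -2 / -3 -1 4 / 5 -4 -3]. Elementwise product with the kernel and sum: 5·3 + -2·3 + -3·1 + -1·-1 + 5·1 + -4·3 + -3·3.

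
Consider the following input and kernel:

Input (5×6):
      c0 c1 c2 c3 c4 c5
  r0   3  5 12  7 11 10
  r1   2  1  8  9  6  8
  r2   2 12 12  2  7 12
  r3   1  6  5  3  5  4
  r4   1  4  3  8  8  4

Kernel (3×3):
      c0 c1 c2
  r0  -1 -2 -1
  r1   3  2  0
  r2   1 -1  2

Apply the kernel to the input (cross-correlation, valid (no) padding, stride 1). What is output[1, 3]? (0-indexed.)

The receptive field on the input at this output position is [9 6 8 / 2 7 12 / 3 5 4]. Elementwise product with the kernel and sum: 9·-1 + 6·-2 + 8·-1 + 2·3 + 7·2 + 3·1 + 5·-1 + 4·2.

-3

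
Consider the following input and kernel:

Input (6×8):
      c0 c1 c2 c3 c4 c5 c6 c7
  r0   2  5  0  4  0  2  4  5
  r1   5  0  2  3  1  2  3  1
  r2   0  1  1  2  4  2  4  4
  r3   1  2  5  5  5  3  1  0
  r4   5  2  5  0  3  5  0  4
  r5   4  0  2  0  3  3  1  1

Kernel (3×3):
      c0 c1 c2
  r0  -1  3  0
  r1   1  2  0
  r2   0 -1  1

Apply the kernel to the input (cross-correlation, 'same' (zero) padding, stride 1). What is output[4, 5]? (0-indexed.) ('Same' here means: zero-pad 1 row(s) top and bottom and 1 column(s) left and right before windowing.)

15

The receptive field on the zero-padded input at this output position is [5 3 1 / 3 5 0 / 3 3 1]. Elementwise product with the kernel and sum: 5·-1 + 3·3 + 3·1 + 5·2 + 3·-1 + 1·1.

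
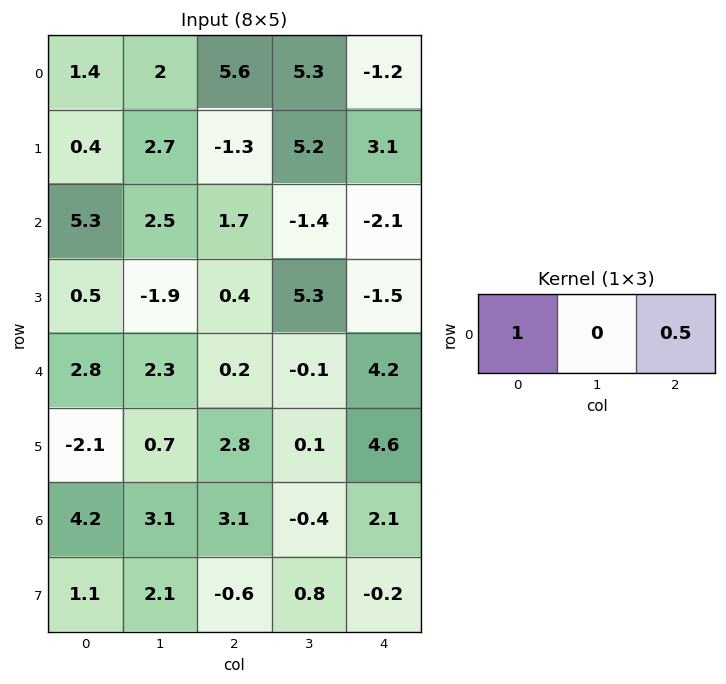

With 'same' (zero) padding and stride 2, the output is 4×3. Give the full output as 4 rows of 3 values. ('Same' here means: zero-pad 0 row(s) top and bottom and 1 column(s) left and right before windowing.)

Output[0,0]: The receptive field on the zero-padded input at this output position is [0 1.4 2]. Elementwise product with the kernel and sum: 0·1 + 2·0.5.

1 4.65 5.3
1.25 1.8 -1.4
1.15 2.25 -0.1
1.55 2.9 -0.4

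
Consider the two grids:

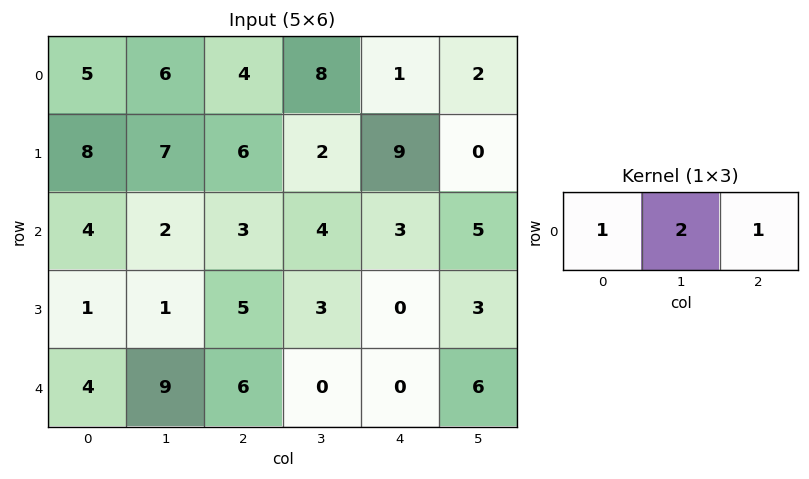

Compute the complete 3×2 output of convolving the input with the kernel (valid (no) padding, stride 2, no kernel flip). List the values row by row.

Output[0,0]: The receptive field on the input at this output position is [5 6 4]. Elementwise product with the kernel and sum: 5·1 + 6·2 + 4·1.

21 21
11 14
28 6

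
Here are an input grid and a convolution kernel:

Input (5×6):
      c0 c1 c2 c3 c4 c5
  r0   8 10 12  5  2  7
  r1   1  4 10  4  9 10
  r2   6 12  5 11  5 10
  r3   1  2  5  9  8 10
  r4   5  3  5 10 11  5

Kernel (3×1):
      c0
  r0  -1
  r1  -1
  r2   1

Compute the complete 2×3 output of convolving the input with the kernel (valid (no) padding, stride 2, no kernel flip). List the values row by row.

Output[0,0]: The receptive field on the input at this output position is [8 / 1 / 6]. Elementwise product with the kernel and sum: 8·-1 + 1·-1 + 6·1.
Output[0,1]: The receptive field on the input at this output position is [12 / 10 / 5]. Elementwise product with the kernel and sum: 12·-1 + 10·-1 + 5·1.

-3 -17 -6
-2 -5 -2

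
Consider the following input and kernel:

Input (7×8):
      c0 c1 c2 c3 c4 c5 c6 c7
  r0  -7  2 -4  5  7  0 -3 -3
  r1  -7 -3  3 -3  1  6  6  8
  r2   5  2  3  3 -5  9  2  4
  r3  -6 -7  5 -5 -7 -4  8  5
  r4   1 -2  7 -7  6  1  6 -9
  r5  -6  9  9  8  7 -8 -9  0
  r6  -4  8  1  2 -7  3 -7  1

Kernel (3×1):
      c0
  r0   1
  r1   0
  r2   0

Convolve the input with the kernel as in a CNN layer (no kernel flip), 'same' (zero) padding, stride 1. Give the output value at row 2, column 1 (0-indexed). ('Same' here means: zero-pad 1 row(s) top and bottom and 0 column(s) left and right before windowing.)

The receptive field on the zero-padded input at this output position is [-3 / 2 / -7]. Elementwise product with the kernel and sum: -3·1.

-3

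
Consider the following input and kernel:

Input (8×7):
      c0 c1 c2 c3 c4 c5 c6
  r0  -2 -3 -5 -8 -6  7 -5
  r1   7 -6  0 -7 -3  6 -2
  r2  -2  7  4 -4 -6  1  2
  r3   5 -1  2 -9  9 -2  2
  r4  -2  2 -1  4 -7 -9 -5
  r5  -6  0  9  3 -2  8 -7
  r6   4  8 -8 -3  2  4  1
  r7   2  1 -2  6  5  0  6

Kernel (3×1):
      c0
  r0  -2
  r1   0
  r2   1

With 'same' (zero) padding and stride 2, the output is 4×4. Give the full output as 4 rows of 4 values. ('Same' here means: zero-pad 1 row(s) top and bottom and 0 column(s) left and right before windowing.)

Output[0,0]: The receptive field on the zero-padded input at this output position is [0 / -2 / 7]. Elementwise product with the kernel and sum: 0·-2 + 7·1.
Output[0,1]: The receptive field on the zero-padded input at this output position is [0 / -5 / 0]. Elementwise product with the kernel and sum: 0·-2 + 0·1.

7 0 -3 -2
-9 2 15 6
-16 5 -20 -11
14 -20 9 20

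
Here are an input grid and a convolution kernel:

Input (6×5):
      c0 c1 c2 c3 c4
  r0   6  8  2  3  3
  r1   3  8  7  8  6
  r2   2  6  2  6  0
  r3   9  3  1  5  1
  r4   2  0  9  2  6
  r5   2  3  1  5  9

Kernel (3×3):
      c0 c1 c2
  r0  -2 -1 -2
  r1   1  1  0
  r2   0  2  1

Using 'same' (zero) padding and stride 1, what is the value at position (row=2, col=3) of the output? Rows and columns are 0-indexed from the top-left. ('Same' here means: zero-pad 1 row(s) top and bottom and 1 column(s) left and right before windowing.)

-15

The receptive field on the zero-padded input at this output position is [7 8 6 / 2 6 0 / 1 5 1]. Elementwise product with the kernel and sum: 7·-2 + 8·-1 + 6·-2 + 2·1 + 6·1 + 5·2 + 1·1.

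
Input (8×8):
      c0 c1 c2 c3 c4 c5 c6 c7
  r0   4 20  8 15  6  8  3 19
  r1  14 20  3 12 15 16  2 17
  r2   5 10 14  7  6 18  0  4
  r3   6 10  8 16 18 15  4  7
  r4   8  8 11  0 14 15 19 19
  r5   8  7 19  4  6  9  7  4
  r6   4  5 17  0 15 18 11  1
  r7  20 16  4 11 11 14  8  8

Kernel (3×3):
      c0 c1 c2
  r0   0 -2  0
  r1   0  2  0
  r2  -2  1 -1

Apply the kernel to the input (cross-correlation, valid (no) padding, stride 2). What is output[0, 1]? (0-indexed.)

-33

The receptive field on the input at this output position is [8 15 6 / 3 12 15 / 14 7 6]. Elementwise product with the kernel and sum: 15·-2 + 12·2 + 14·-2 + 7·1 + 6·-1.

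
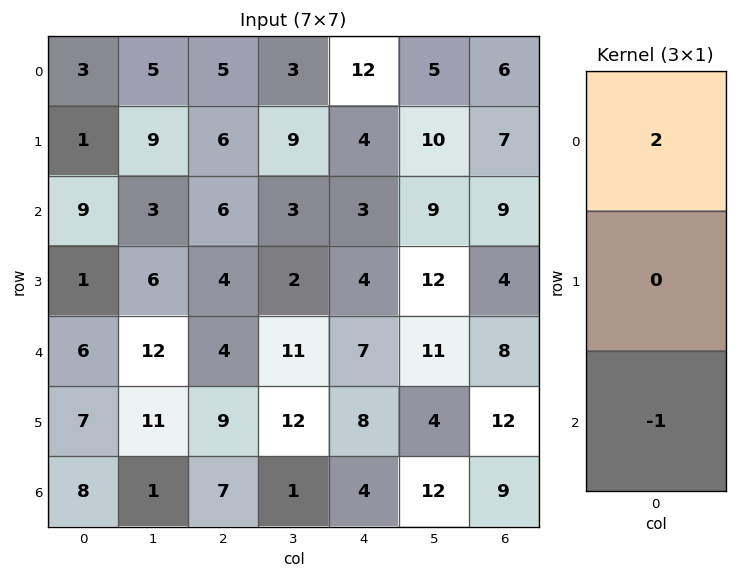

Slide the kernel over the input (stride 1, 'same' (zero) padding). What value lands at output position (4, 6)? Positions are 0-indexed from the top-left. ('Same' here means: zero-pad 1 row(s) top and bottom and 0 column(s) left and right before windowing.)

The receptive field on the zero-padded input at this output position is [4 / 8 / 12]. Elementwise product with the kernel and sum: 4·2 + 12·-1.

-4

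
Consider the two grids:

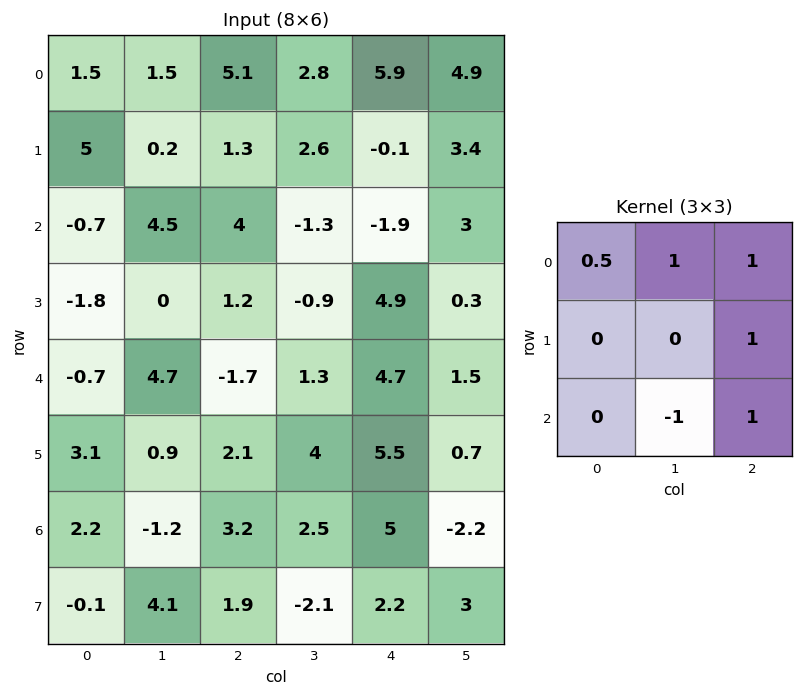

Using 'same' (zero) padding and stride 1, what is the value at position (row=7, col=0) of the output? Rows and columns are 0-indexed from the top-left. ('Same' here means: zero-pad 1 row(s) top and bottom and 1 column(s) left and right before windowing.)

5.1

The receptive field on the zero-padded input at this output position is [0 2.2 -1.2 / 0 -0.1 4.1 / 0 0 0]. Elementwise product with the kernel and sum: 0·0.5 + 2.2·1 + -1.2·1 + 4.1·1 + 0·-1 + 0·1.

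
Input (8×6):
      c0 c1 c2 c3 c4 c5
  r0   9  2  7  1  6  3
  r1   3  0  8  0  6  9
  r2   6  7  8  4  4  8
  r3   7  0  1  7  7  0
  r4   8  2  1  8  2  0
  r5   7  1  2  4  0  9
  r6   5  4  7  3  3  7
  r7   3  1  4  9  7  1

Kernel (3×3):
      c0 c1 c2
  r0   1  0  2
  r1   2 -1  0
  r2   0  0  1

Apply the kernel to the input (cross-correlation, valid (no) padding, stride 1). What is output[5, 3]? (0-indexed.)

The receptive field on the input at this output position is [4 0 9 / 3 3 7 / 9 7 1]. Elementwise product with the kernel and sum: 4·1 + 9·2 + 3·2 + 3·-1 + 1·1.

26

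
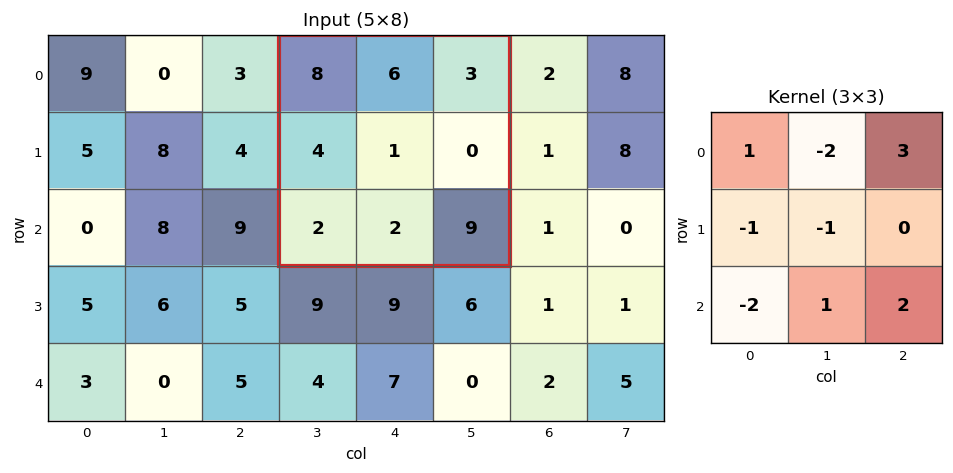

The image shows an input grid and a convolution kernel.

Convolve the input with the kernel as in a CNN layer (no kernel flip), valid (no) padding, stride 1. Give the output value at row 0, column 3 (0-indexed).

The receptive field on the input at this output position is [8 6 3 / 4 1 0 / 2 2 9]. Elementwise product with the kernel and sum: 8·1 + 6·-2 + 3·3 + 4·-1 + 1·-1 + 2·-2 + 2·1 + 9·2.

16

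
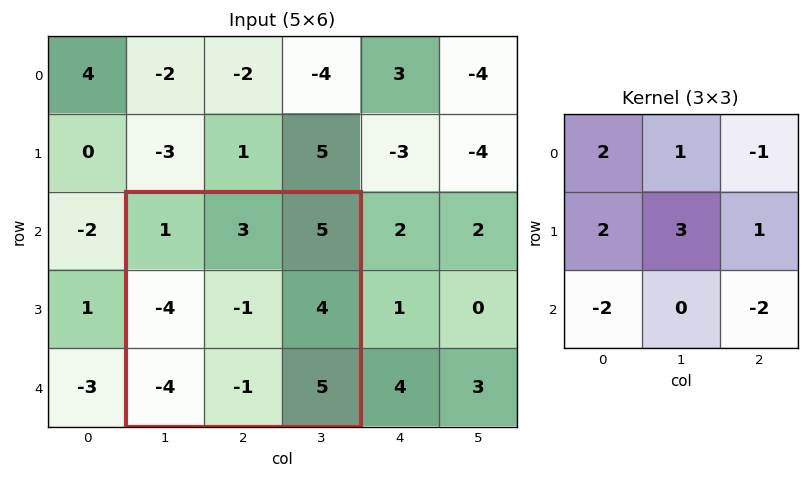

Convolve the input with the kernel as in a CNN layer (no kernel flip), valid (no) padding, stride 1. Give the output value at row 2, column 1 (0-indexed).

The receptive field on the input at this output position is [1 3 5 / -4 -1 4 / -4 -1 5]. Elementwise product with the kernel and sum: 1·2 + 3·1 + 5·-1 + -4·2 + -1·3 + 4·1 + -4·-2 + 5·-2.

-9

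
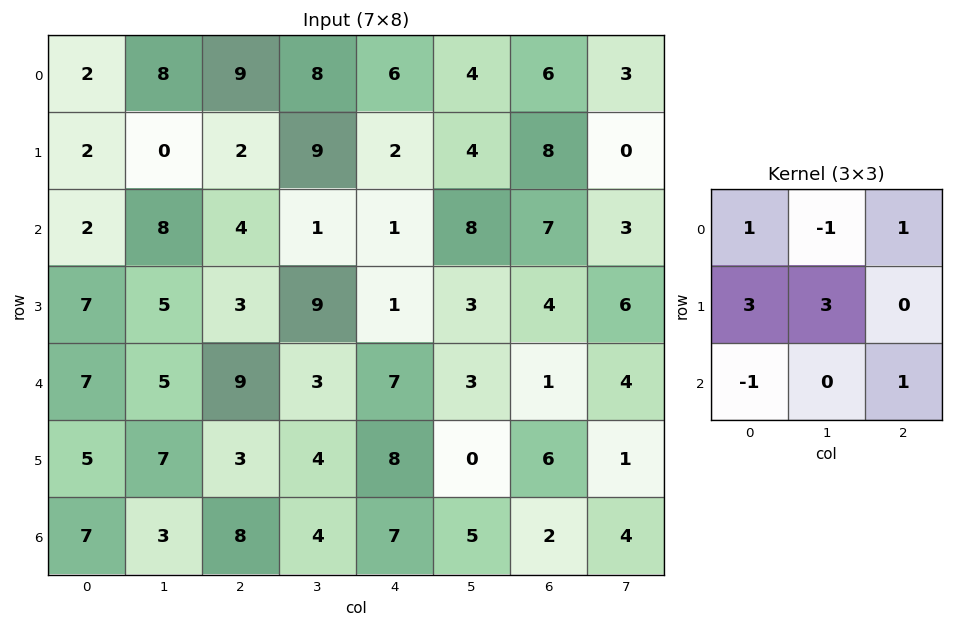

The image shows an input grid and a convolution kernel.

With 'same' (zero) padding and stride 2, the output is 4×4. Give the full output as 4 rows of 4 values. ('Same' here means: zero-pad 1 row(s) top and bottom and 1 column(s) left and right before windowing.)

6 60 37 26
9 47 11 44
26 50 37 18
23 41 29 16

Output[0,0]: The receptive field on the zero-padded input at this output position is [0 0 0 / 0 2 8 / 0 2 0]. Elementwise product with the kernel and sum: 0·1 + 0·-1 + 0·1 + 0·3 + 2·3 + 0·-1 + 0·1.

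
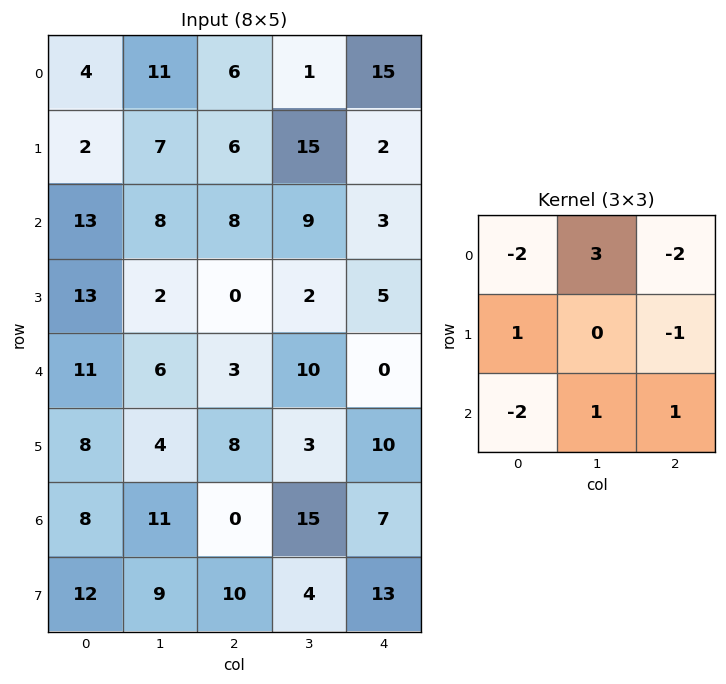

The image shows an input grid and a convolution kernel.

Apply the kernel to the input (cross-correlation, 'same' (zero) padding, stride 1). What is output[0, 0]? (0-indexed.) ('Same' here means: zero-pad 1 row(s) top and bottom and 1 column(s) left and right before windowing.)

The receptive field on the zero-padded input at this output position is [0 0 0 / 0 4 11 / 0 2 7]. Elementwise product with the kernel and sum: 0·-2 + 0·3 + 0·-2 + 0·1 + 11·-1 + 0·-2 + 2·1 + 7·1.

-2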